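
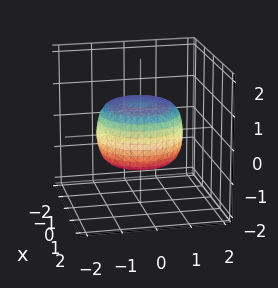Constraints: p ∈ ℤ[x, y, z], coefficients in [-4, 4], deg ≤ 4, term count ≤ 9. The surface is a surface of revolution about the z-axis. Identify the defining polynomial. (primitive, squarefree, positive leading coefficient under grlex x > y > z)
First, degree: no degree-3 surface has this shape, so deg p = 4.
Next, by symmetry, the surface is invariant under rotation about z: p = q(x² + y², z).
Next, reading off the gridlines: a circular section at z = 0 has radius between 1 and 2.
Finally, assembling these constraints gives the stated polynomial.

2*x^4 + 4*x^2*y^2 + 2*y^4 - 2*x^2 - 2*y^2 + 3*z^2 - 2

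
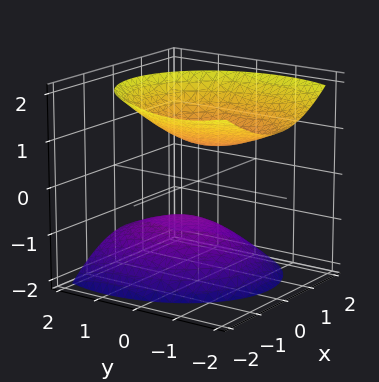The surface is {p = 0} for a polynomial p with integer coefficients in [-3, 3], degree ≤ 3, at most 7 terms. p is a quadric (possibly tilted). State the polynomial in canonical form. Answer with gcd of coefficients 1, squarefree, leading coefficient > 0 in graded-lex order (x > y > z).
3*x^2 + x*z + 2*y^2 + 2*y*z - 3*z^2 + 3

(a) I count 2 distinct pieces. They look like related sheets of one shape, so recover p as a whole.
(b) Degree: no degree-1 surface has this shape, so deg p = 2.
(c) Reading off the gridlines: no x-intercept at any integer in the box; the z-axis gridline crossings are at z ∈ {-1, 1}.
(d) Solving for integer coefficients yields p as stated.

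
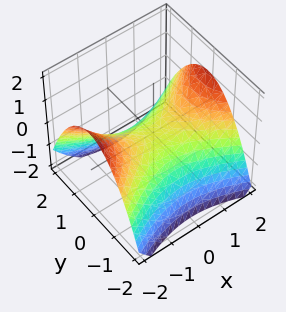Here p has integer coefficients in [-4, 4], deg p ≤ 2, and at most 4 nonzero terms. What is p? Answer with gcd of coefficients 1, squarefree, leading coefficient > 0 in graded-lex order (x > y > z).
First, degree: a saddle surface; a quadric, so deg p = 2.
Next, symmetries: it's symmetric under x → −x, forcing even powers of x; mirror symmetry y ↦ −y ⇒ only even powers of y.
Next, against the integer gridlines: one y-axis crossing is at y = 0; one x-axis crossing is at x = 0.
Finally, the integer polynomial consistent with all of this is the stated p.

x^2 - 2*y^2 - 3*z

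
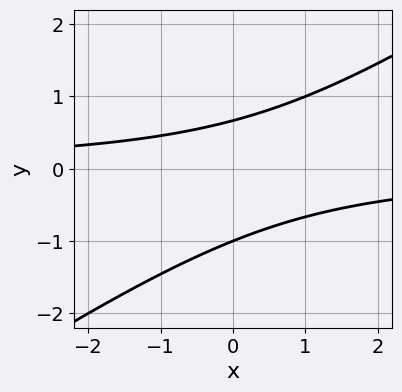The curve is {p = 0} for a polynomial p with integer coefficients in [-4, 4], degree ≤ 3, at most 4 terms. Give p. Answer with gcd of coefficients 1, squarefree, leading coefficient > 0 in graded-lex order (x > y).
2*x*y - 3*y^2 - y + 2

(a) Degree: no degree-1 curve has this shape, so deg p = 2.
(b) From the axis intercepts and sections: it meets the y-axis at y = -1 (among the integer gridlines); the curve avoids every integer x-axis point in the box.
(c) Matching integer coefficients to the picture gives p.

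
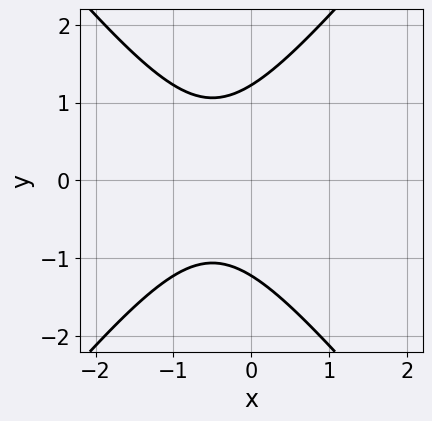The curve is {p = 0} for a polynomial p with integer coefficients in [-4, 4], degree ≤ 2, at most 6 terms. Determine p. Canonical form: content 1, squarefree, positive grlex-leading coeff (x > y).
First, degree: a generic line meets the curve in up to 2 points, so deg p = 2.
Then, symmetries: mirror symmetry y ↦ −y ⇒ only even powers of y.
Then, reading off the gridlines: it misses every integer gridline on the x-axis.
Finally, the integer polynomial consistent with all of this is the stated p.

3*x^2 - 2*y^2 + 3*x + 3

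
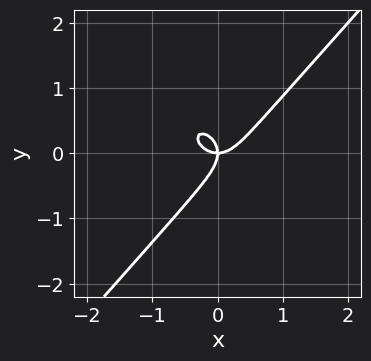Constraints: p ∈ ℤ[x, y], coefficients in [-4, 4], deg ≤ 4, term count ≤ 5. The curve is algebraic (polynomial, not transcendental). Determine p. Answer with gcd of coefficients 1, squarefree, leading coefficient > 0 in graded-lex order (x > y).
3*x^3 + x*y^2 - 3*y^3 - 2*x*y

1. The degree is 3 — no degree-2 curve has this shape.
2. From the visible intercepts: it crosses the x-axis at the gridline x = 0; it meets the y-axis at y = 0 (among the integer gridlines).
3. Together with the visible shape, these determine p as stated.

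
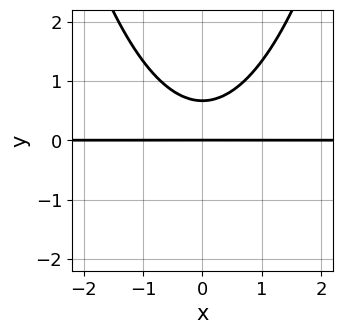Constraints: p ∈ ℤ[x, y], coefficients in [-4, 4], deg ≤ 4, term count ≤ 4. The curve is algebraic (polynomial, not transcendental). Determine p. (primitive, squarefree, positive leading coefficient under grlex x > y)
1. deg p = 3. The shape is more complex than any degree-2 curve.
2. Symmetries: it's symmetric under x → −x, forcing even powers of x.
3. Checking where it meets the axes: the visible x-axis segment lies entirely on the curve; one y-axis crossing is at y = 0.
4. The integer polynomial consistent with all of this is the stated p.

2*x^2*y - 3*y^2 + 2*y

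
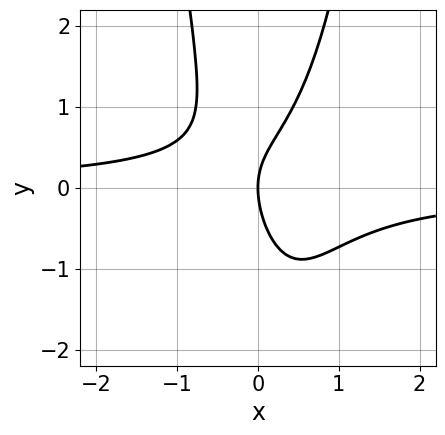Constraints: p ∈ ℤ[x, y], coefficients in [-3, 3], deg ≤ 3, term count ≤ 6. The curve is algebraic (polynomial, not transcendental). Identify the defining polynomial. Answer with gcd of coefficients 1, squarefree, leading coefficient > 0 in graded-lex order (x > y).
3*x^2*y - x*y - y^2 + 2*x

1. The degree is 3 — a generic line meets the curve in up to 3 points.
2. From the axis intercepts and sections: it meets the y-axis at y = 0 (among the integer gridlines); it meets the x-axis at x = 0 (among the integer gridlines).
3. Assembling these constraints gives the stated polynomial.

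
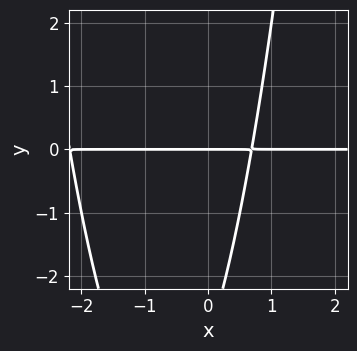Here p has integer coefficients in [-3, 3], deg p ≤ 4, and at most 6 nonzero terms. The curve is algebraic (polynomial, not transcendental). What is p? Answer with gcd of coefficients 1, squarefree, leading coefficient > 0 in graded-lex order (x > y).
2*x^2*y + 3*x*y - y^2 - 3*y

1. deg p = 3. The shape is more complex than any degree-2 curve.
2. Against the integer gridlines: the visible x-axis segment lies entirely on the curve; it crosses the y-axis at the gridline y = 0.
3. Fitting integer coefficients to these (and the overall shape) gives p.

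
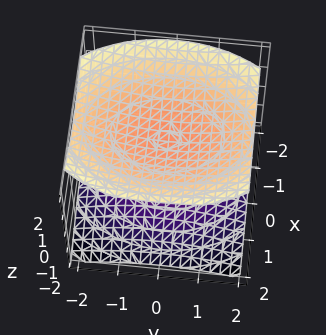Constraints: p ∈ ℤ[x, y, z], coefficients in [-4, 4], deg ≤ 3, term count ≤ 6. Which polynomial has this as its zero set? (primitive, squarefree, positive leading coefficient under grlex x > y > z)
First, the picture has 2 separate pieces. Treating them together as one polynomial.
Then, deg p = 2. Two sheets facing apart; a quadric.
Next, symmetries: it's symmetric under z → −z, forcing even powers of z; mirror symmetry x ↦ −x ⇒ only even powers of x; it's symmetric under y → −y, forcing even powers of y.
Then, from the visible intercepts: among the integer gridlines, it crosses the z-axis at z ∈ {-1, 1}; it misses every integer gridline on the y-axis.
Finally, assembling these constraints gives the stated polynomial.

2*x^2 + y^2 - 3*z^2 + 3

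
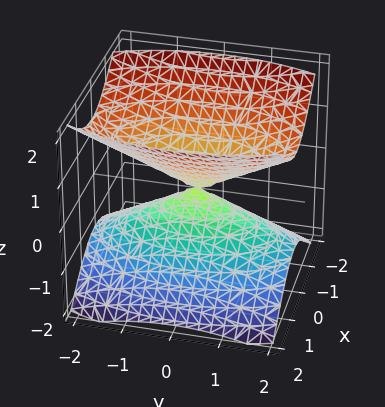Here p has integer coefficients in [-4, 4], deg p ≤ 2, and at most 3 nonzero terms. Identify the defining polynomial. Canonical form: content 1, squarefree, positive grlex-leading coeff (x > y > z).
3*x^2 + y^2 - 3*z^2

First, there are 2 components. Treating them together as one polynomial.
Then, the degree is 2 — two nappes meeting at a single point; a quadric.
Then, symmetries: it's symmetric under x → −x, forcing even powers of x; it's symmetric under z → −z, forcing even powers of z; the y ↦ −y reflection is a symmetry, so y appears only in even powers.
Then, from the axis intercepts and sections: it meets the x-axis at x = 0 (among the integer gridlines); it crosses the y-axis at the gridline y = 0; it crosses the z-axis at the gridline z = 0.
Finally, matching integer coefficients to the picture gives p.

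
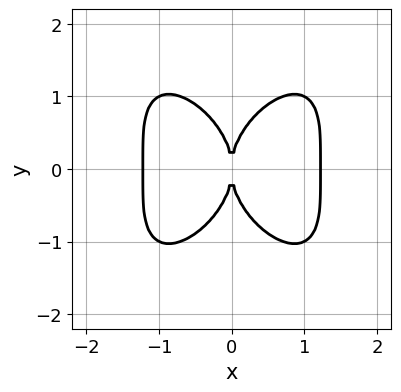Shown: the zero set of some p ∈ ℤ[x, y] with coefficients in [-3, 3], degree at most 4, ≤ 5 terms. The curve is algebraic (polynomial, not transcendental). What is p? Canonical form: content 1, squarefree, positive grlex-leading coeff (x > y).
First, the degree is 4 — no degree-3 curve has this shape.
Then, symmetries: it's symmetric under x → −x, forcing even powers of x; it's symmetric under y → −y, forcing even powers of y.
Next, against the integer gridlines: it meets the y-axis at y = 0 (among the integer gridlines); it meets the x-axis at x = 0 (among the integer gridlines).
Finally, the integer polynomial consistent with all of this is the stated p.

2*x^4 + y^4 - 3*x^2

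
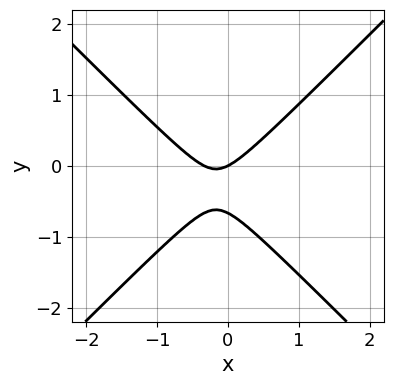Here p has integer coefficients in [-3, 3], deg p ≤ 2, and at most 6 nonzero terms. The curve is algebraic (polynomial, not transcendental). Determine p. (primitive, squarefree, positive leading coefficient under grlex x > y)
deg p = 2. A generic line meets the curve in up to 2 points.
Reading off the gridlines: it meets the x-axis at x = 0 (among the integer gridlines); it meets the y-axis at y = 0 (among the integer gridlines).
These observations pin down the coefficients.

3*x^2 - 3*y^2 + x - 2*y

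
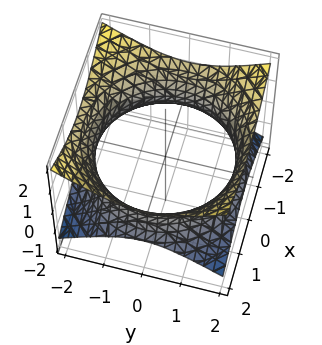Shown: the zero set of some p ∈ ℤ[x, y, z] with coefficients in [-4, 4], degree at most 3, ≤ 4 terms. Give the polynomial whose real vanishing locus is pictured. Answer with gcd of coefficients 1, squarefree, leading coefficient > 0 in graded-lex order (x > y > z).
x^2 + y^2 - 2*z^2 - 3

First, the degree is 2 — no degree-1 surface has this shape.
Then, by symmetry, the z-axis is an axis of rotation, so x and y enter only as x² + y².
Next, observable constraints: it misses every integer gridline on the z-axis; a circular section at z = 0 has radius between 1 and 2.
Finally, together with the visible shape, these determine p as stated.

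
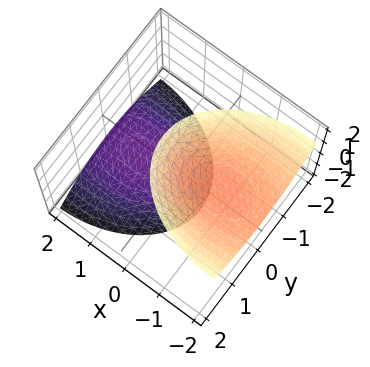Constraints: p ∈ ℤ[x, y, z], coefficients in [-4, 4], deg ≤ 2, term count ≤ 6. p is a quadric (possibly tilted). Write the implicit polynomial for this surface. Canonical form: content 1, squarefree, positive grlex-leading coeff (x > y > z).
1. I count 2 distinct pieces. Treating them together as one polynomial.
2. deg p = 2. No degree-1 surface has this shape.
3. Against the integer gridlines: no y-intercept at any integer in the box; it misses every integer gridline on the x-axis.
4. Together with the visible shape, these determine p as stated.

x^2 + 2*x*z + 2*y^2 - z^2 + 2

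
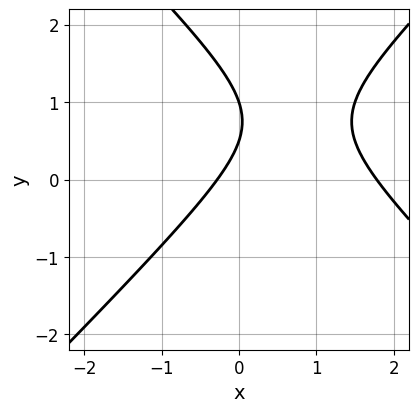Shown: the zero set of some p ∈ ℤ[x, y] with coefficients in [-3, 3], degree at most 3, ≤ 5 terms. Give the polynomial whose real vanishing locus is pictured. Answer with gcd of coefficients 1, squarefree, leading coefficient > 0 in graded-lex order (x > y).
2*x^2 - 2*y^2 - 3*x + 3*y - 1

The degree is 2 — no degree-1 curve has this shape.
Observable constraints: it crosses the y-axis at the gridline y = 1.
Solving for integer coefficients yields p as stated.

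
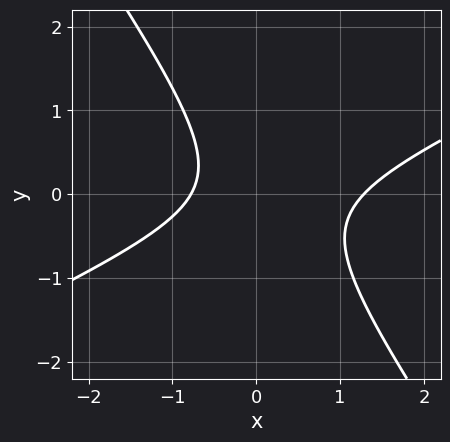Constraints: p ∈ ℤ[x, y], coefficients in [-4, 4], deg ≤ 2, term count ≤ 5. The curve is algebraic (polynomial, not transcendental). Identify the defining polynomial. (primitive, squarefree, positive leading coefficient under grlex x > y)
First, deg p = 2. No degree-1 curve has this shape.
Next, observable constraints: the curve avoids every integer y-axis point in the box.
Finally, together with the visible shape, these determine p as stated.

2*x^2 - 3*x*y - 3*y^2 - x - 2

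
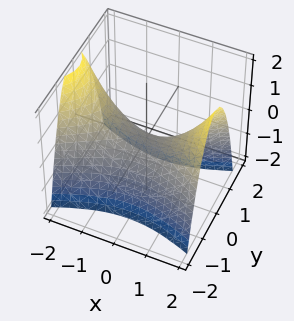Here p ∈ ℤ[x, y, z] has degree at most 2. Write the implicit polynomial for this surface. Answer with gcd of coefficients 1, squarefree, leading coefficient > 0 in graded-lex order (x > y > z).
First, degree: a saddle surface; a quadric, so deg p = 2.
Next, symmetries: mirror symmetry y ↦ −y ⇒ only even powers of y; it's symmetric under x → −x, forcing even powers of x.
Then, from the visible intercepts: it crosses the y-axis at the gridline y = 0; it meets the x-axis at x = 0 (among the integer gridlines); it meets the z-axis at z = 0 (among the integer gridlines).
Finally, assembling these constraints gives the stated polynomial.

x^2 - 3*y^2 - 2*z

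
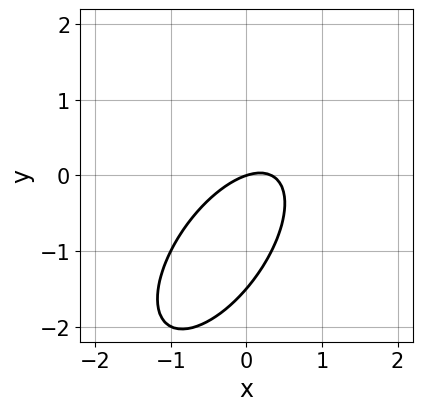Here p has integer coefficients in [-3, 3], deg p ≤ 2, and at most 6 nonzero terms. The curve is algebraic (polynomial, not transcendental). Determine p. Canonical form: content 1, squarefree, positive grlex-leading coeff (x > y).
1. Degree: the shape is more complex than any degree-1 curve, so deg p = 2.
2. Observable constraints: it meets the y-axis at y = 0 (among the integer gridlines); it crosses the x-axis at the gridline x = 0.
3. Assembling these constraints gives the stated polynomial.

3*x^2 - 3*x*y + 2*y^2 - x + 3*y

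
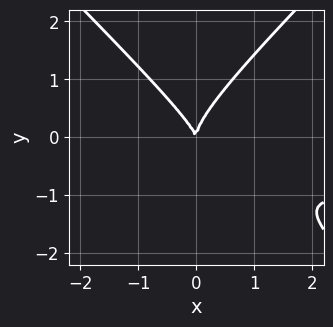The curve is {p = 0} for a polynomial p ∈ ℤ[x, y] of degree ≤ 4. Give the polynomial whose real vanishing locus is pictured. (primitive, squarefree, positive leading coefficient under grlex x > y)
3*x^2*y - 3*y^3 + 3*x^2 + x*y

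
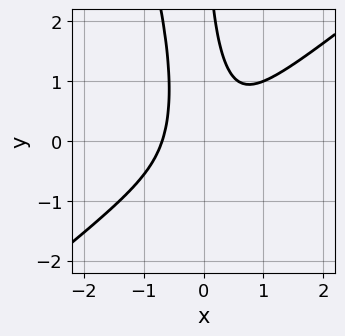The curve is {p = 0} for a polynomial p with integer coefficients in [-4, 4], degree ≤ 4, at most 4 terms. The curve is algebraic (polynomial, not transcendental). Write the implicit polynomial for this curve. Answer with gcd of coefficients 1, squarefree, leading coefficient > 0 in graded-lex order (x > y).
3*x^3 - 3*x^2*y - x*y^2 + 1

1. The degree is 3 — the shape is more complex than any degree-2 curve.
2. Reading off the gridlines: it misses every integer gridline on the y-axis.
3. These observations pin down the coefficients.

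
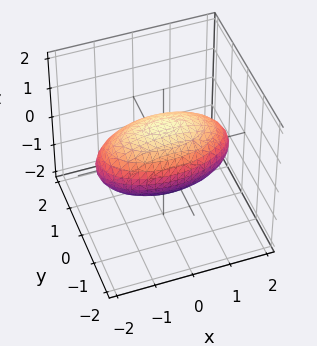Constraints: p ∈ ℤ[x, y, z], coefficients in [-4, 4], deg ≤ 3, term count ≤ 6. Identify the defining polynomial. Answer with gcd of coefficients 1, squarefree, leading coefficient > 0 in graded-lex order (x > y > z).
x^2 + 3*y^2 + 3*z^2 - 3

First, the degree is 2 — a closed, bounded, convex surface; a quadric.
Then, symmetries: mirror symmetry z ↦ −z ⇒ only even powers of z; it's symmetric under x → −x, forcing even powers of x; the y ↦ −y reflection is a symmetry, so y appears only in even powers.
Then, checking where it meets the axes: the y-axis gridline crossings are at y ∈ {-1, 1}; among the integer gridlines, it crosses the z-axis at z ∈ {-1, 1}.
Finally, the integer polynomial consistent with all of this is the stated p.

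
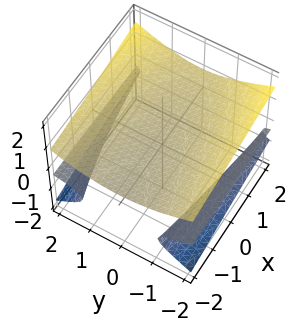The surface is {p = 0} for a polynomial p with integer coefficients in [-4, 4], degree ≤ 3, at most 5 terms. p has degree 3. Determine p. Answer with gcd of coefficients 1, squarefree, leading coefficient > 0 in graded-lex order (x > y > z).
I count 3 distinct pieces.
Degree: a generic line meets the surface in up to 3 points, so deg p = 3.
Checking where it meets the axes: no x-intercept at any integer in the box; it misses every integer gridline on the y-axis.
Solving for integer coefficients yields p as stated.

x*z^2 + y^2*z - 3*z^3 + 1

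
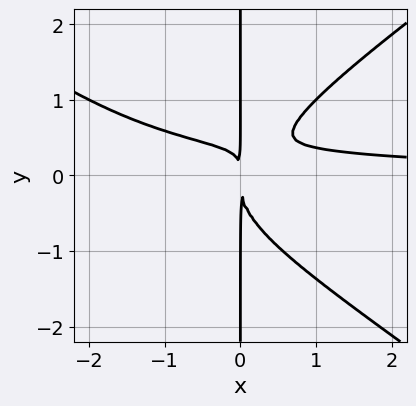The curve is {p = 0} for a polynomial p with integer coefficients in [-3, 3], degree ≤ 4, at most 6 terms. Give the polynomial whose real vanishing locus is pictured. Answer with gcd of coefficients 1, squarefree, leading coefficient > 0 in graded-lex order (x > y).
First, deg p = 4.
Then, from the axis intercepts and sections: every point of the y-axis in the box is on the curve.
Finally, putting this together gives p.

x^3*y - 2*x*y^3 + 2*x^2*y - x^2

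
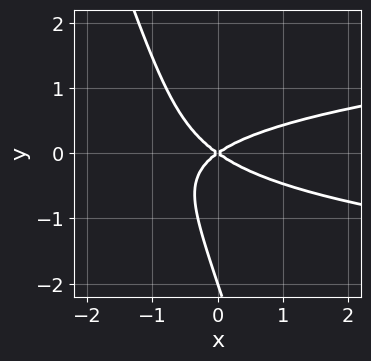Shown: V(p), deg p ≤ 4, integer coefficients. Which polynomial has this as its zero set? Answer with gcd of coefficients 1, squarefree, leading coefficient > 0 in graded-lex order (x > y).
1. Degree: no degree-2 curve has this shape, so deg p = 3.
2. Checking where it meets the axes: the y-axis gridline crossings are at y ∈ {-2, 0}; it meets the x-axis at x = 0 (among the integer gridlines).
3. Putting this together gives p.

3*x*y^2 + y^3 - x^2 + 2*y^2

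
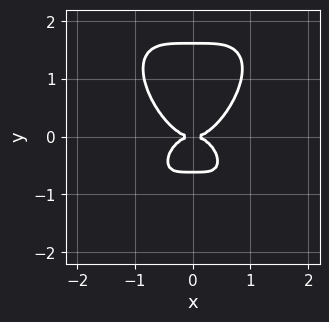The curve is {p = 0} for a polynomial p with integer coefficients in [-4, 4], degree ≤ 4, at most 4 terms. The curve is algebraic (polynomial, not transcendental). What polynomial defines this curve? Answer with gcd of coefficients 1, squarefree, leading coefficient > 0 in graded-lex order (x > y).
First, deg p = 4. No degree-3 curve has this shape.
Then, symmetries: mirror symmetry x ↦ −x ⇒ only even powers of x.
Then, from the visible intercepts: one x-axis crossing is at x = 0; it crosses the y-axis at the gridline y = 0.
Finally, fitting integer coefficients to these (and the overall shape) gives p.

2*x^4 + y^4 - y^3 - y^2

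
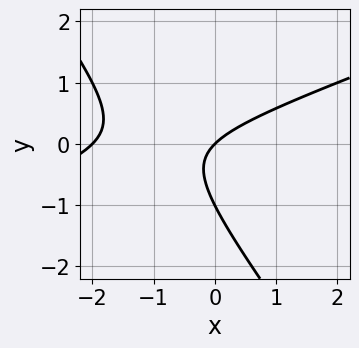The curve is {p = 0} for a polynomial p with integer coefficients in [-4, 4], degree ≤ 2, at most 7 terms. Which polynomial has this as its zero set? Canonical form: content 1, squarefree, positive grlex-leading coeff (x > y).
1. Degree: a generic line meets the curve in up to 2 points, so deg p = 2.
2. From the axis intercepts and sections: among the integer gridlines, it crosses the x-axis at x ∈ {-2, 0}; among the integer gridlines, it crosses the y-axis at y ∈ {-1, 0}.
3. The integer polynomial consistent with all of this is the stated p.

x^2 - 2*x*y - 2*y^2 + 2*x - 2*y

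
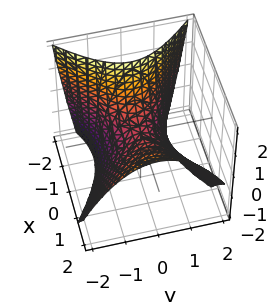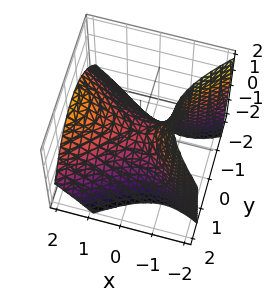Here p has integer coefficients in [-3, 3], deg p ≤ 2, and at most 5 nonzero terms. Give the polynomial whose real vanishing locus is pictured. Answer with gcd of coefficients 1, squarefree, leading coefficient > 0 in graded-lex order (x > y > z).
Degree: a generic line meets the surface in up to 2 points, so deg p = 2.
Checking where it meets the axes: one y-axis crossing is at y = 0; it meets the x-axis at x = 0 (among the integer gridlines); it meets the z-axis at z = 0 (among the integer gridlines).
Solving for integer coefficients yields p as stated.

2*x^2 - 2*x*z - 3*y^2 - 3*z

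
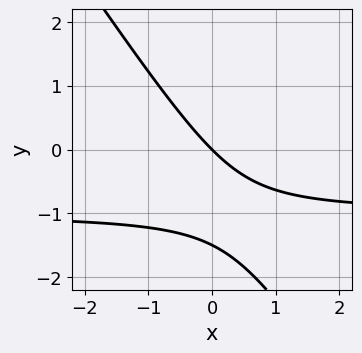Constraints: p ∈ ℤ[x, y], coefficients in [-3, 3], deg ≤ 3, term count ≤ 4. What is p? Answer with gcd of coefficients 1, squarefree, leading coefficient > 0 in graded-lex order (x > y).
First, degree: the shape is more complex than any degree-1 curve, so deg p = 2.
Next, from the axis intercepts and sections: it meets the x-axis at x = 0 (among the integer gridlines); it crosses the y-axis at the gridline y = 0.
Finally, solving for integer coefficients yields p as stated.

3*x*y + 2*y^2 + 3*x + 3*y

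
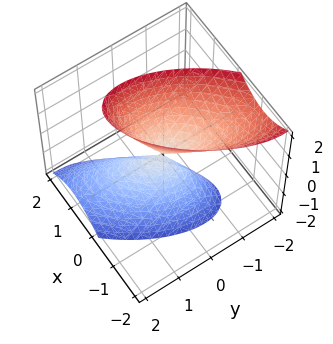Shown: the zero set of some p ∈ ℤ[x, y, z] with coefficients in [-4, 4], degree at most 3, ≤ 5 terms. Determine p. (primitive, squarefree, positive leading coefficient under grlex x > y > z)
(a) The picture has 2 separate pieces. They look like related sheets of one shape, so recover p as a whole.
(b) The degree is 2 — no degree-1 surface has this shape.
(c) Checking where it meets the axes: it crosses the y-axis at the gridline y = 0; one z-axis crossing is at z = 0.
(d) Together with the visible shape, these determine p as stated.

3*x^2 - 3*x*y + 2*y^2 + y*z - z^2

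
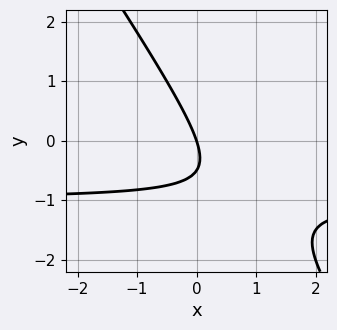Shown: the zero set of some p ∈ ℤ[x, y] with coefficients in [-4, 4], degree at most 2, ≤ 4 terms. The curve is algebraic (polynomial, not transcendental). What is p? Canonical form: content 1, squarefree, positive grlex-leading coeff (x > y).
3*x*y + 2*y^2 + 3*x + y

(a) The degree is 2 — the shape is more complex than any degree-1 curve.
(b) Against the integer gridlines: it crosses the y-axis at the gridline y = 0; one x-axis crossing is at x = 0.
(c) The integer polynomial consistent with all of this is the stated p.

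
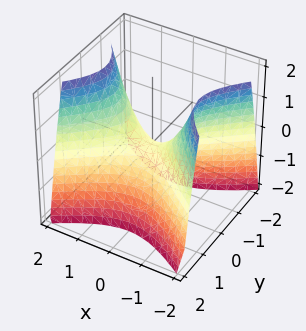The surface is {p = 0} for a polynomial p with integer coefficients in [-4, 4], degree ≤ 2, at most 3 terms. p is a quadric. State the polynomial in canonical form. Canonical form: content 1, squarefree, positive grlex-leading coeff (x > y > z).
deg p = 2. A saddle surface; a quadric.
Symmetries: it's symmetric under x → −x, forcing even powers of x; mirror symmetry y ↦ −y ⇒ only even powers of y.
Against the integer gridlines: it meets the y-axis at y = 0 (among the integer gridlines); one x-axis crossing is at x = 0.
Assembling these constraints gives the stated polynomial.

2*x^2 - 3*y^2 - 2*z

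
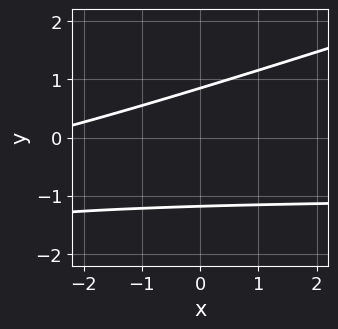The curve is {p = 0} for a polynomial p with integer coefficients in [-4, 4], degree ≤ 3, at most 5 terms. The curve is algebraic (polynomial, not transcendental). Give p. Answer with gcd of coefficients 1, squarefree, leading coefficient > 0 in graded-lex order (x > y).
x*y - 3*y^2 + x - y + 3

(a) deg p = 2. A generic line meets the curve in up to 2 points.
(b) Against the integer gridlines: it misses every integer gridline on the x-axis.
(c) Matching integer coefficients to the picture gives p.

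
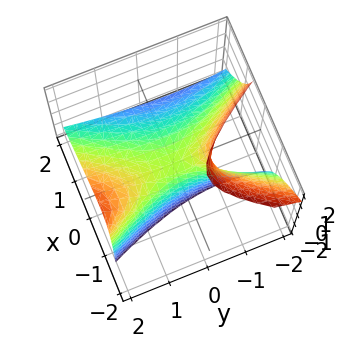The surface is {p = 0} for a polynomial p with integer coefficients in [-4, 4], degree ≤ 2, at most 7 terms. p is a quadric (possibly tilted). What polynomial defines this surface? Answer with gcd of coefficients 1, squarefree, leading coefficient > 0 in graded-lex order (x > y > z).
(a) Degree: the shape is more complex than any degree-1 surface, so deg p = 2.
(b) Against the integer gridlines: one z-axis crossing is at z = 0; one y-axis crossing is at y = 0; it meets the x-axis at x = 0 (among the integer gridlines).
(c) Together with the visible shape, these determine p as stated.

3*x^2 + 3*x*z - y^2 + y*z + 2*z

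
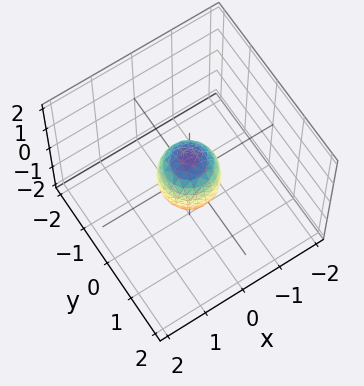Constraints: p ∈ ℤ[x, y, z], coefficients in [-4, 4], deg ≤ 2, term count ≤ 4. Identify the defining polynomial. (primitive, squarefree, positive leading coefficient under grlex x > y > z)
(a) The degree is 2 — a closed, bounded, convex surface; a quadric.
(b) Symmetries: mirror symmetry z ↦ −z ⇒ only even powers of z; the surface is invariant under rotation about z: p = q(x² + y², z).
(c) From the axis intercepts and sections: among the integer gridlines, it crosses the z-axis at z ∈ {-1, 1}; a circular section at z = 0 has radius between 0 and 1.
(d) Together with the visible shape, these determine p as stated.

2*x^2 + 2*y^2 + z^2 - 1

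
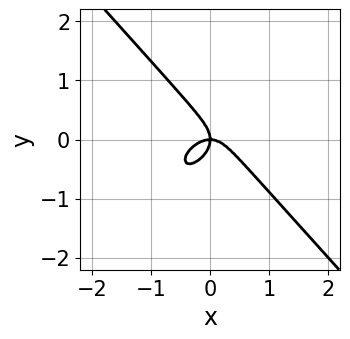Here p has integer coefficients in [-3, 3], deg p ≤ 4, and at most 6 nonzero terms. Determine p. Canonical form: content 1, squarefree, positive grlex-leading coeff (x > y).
3*x^3 - x^2*y + 3*y^3 + 2*x*y

First, the degree is 3 — the shape is more complex than any degree-2 curve.
Next, against the integer gridlines: it meets the y-axis at y = 0 (among the integer gridlines); it crosses the x-axis at the gridline x = 0.
Finally, the integer polynomial consistent with all of this is the stated p.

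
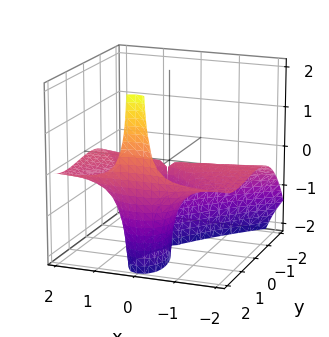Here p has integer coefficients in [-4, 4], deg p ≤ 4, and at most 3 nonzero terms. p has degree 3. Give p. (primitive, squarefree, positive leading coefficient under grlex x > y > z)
deg p = 3. The shape is more complex than any degree-2 surface.
Against the integer gridlines: every point of the x-axis in the box is on the surface; every point of the z-axis in the box is on the surface; it crosses the y-axis at the gridline y = 2.
The integer polynomial consistent with all of this is the stated p.

3*x^2*z - y^3 + 2*y^2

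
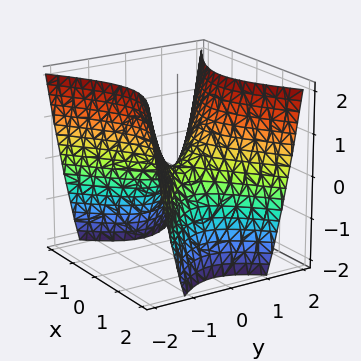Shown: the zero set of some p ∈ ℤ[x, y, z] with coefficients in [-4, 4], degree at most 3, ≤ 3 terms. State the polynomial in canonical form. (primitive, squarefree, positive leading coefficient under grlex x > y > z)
deg p = 2. A saddle surface; a quadric.
Symmetries: it's symmetric under y → −y, forcing even powers of y; mirror symmetry x ↦ −x ⇒ only even powers of x.
Checking where it meets the axes: one x-axis crossing is at x = 0; one z-axis crossing is at z = 0; it meets the y-axis at y = 0 (among the integer gridlines).
Solving for integer coefficients yields p as stated.

2*x^2 - 3*y^2 + 2*z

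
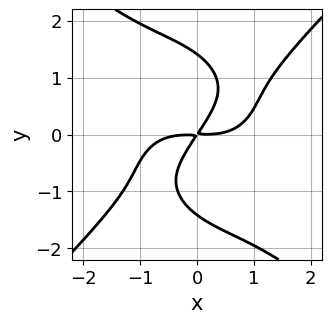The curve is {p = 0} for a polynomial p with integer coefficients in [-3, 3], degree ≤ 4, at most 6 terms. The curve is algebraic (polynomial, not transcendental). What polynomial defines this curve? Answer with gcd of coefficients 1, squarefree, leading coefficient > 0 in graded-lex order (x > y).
First, degree: no degree-3 curve has this shape, so deg p = 4.
Finally, the integer polynomial consistent with all of this is the stated p.

x^4 - y^4 - 3*x*y + 2*y^2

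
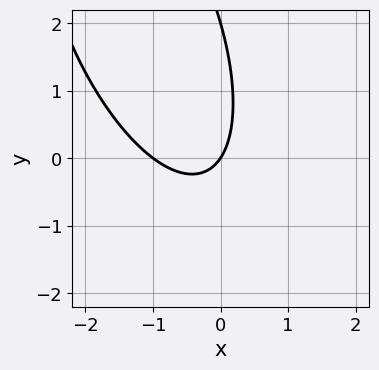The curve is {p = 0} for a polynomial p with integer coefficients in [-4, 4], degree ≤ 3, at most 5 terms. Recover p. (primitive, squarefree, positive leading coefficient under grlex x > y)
3*x^2 + 2*x*y + y^2 + 3*x - 2*y

Degree: a generic line meets the curve in up to 2 points, so deg p = 2.
Checking where it meets the axes: the y-axis gridline crossings are at y ∈ {0, 2}; among the integer gridlines, it crosses the x-axis at x ∈ {-1, 0}.
Matching integer coefficients to the picture gives p.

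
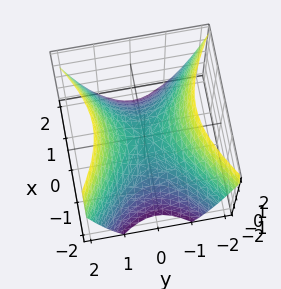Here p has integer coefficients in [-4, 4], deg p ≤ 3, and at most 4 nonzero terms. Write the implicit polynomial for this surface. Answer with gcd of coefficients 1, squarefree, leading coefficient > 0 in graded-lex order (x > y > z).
2*x^2 - 3*y^2 + 3*z

1. Degree: a saddle surface; a quadric, so deg p = 2.
2. Symmetries: it's symmetric under x → −x, forcing even powers of x; mirror symmetry y ↦ −y ⇒ only even powers of y.
3. Observable constraints: it meets the z-axis at z = 0 (among the integer gridlines); one y-axis crossing is at y = 0; it meets the x-axis at x = 0 (among the integer gridlines).
4. Together with the visible shape, these determine p as stated.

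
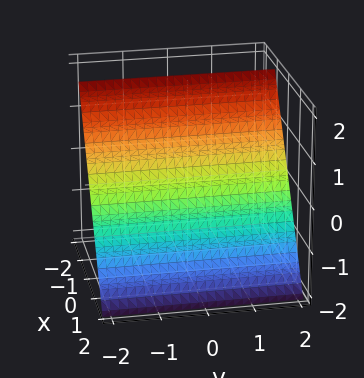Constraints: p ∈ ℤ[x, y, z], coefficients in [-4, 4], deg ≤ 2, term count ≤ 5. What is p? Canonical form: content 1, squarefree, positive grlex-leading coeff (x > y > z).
3*x + 2*z - 2

1. Degree: every cross-section is a straight line — this is a plane, so deg p = 1.
2. From the visible intercepts: one z-axis crossing is at z = 1; the surface avoids every integer y-axis point in the box.
3. Together with the visible shape, these determine p as stated.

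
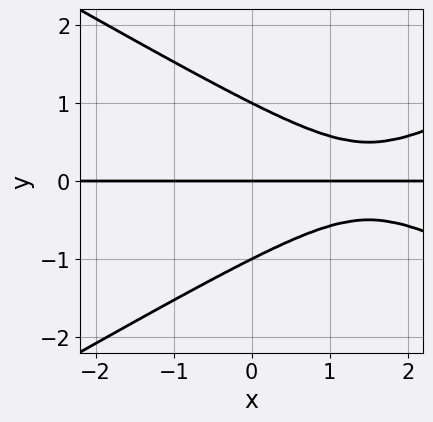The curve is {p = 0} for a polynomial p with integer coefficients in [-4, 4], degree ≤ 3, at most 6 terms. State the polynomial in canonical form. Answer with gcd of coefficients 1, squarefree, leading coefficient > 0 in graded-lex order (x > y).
x^2*y - 3*y^3 - 3*x*y + 3*y

(a) deg p = 3. A generic line meets the curve in up to 3 points.
(b) From the axis intercepts and sections: the y-axis gridline crossings are at y ∈ {-1, 0, 1}; the visible x-axis segment lies entirely on the curve.
(c) Fitting integer coefficients to these (and the overall shape) gives p.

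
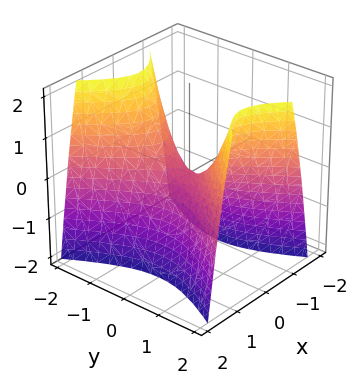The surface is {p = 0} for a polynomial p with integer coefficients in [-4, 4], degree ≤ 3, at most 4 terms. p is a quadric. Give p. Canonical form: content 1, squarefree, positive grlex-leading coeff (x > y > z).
First, degree: a saddle surface; a quadric, so deg p = 2.
Then, symmetries: the x ↦ −x reflection is a symmetry, so x appears only in even powers; the y ↦ −y reflection is a symmetry, so y appears only in even powers.
Then, from the visible intercepts: one x-axis crossing is at x = 0; it crosses the z-axis at the gridline z = 0; it crosses the y-axis at the gridline y = 0.
Finally, solving for integer coefficients yields p as stated.

2*x^2 - y^2 + z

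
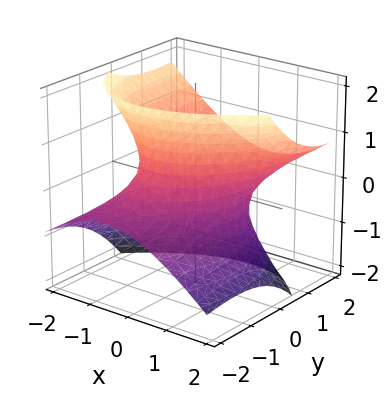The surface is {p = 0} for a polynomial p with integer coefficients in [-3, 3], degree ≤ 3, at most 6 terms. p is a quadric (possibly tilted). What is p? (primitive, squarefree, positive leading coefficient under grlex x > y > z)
2*x^2 - x*y + y^2 - 3*y*z - 2*z^2 - 2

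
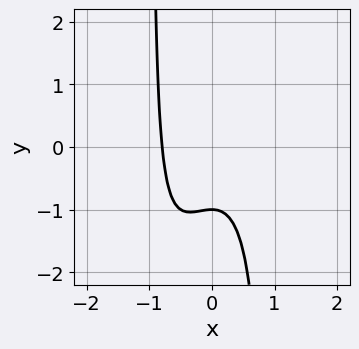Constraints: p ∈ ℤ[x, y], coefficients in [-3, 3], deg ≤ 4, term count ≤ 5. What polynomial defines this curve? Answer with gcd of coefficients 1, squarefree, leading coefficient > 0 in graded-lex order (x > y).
(a) deg p = 3. The shape is more complex than any degree-2 curve.
(b) Reading off the gridlines: one y-axis crossing is at y = -1.
(c) Matching integer coefficients to the picture gives p.

2*x^3 - x^2*y + y + 1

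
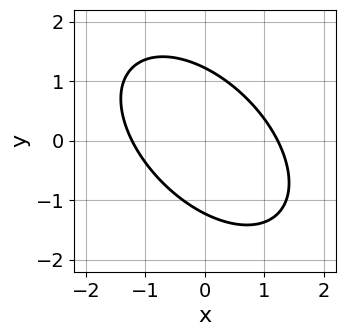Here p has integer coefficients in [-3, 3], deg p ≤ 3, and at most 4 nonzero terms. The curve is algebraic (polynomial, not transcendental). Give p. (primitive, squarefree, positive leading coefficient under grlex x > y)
2*x^2 + 2*x*y + 2*y^2 - 3

First, degree: the shape is more complex than any degree-1 curve, so deg p = 2.
Finally, putting this together gives p.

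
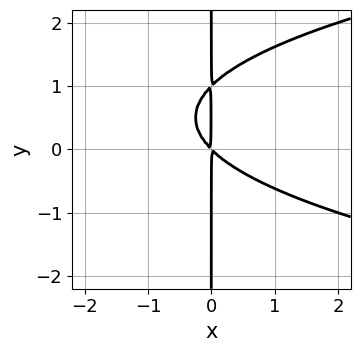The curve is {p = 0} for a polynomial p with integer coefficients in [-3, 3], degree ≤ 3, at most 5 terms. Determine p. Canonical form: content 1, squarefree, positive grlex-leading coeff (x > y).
1. Degree: no degree-2 curve has this shape, so deg p = 3.
2. Observable constraints: every point of the y-axis in the box is on the curve.
3. Fitting integer coefficients to these (and the overall shape) gives p.

x*y^2 - x^2 - x*y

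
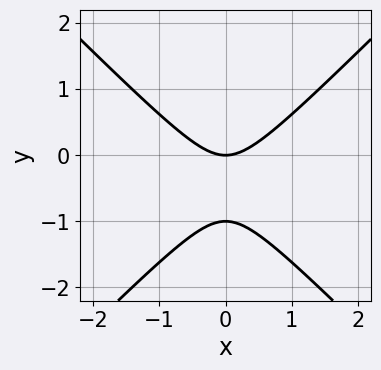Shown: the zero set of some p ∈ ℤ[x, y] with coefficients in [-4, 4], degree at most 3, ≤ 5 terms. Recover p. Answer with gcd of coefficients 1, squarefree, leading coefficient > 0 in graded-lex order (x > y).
First, degree: a generic line meets the curve in up to 2 points, so deg p = 2.
Next, symmetries: the x ↦ −x reflection is a symmetry, so x appears only in even powers.
Then, from the visible intercepts: among the integer gridlines, it crosses the y-axis at y ∈ {-1, 0}; it crosses the x-axis at the gridline x = 0.
Finally, putting this together gives p.

x^2 - y^2 - y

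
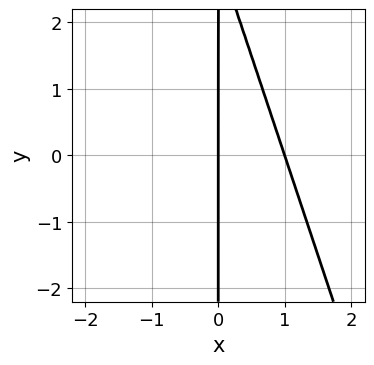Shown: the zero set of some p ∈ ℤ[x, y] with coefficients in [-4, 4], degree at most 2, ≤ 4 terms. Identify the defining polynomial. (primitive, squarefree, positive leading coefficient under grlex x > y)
3*x^2 + x*y - 3*x

First, the degree is 2 — the shape is more complex than any degree-1 curve.
Then, observable constraints: among the integer gridlines, it crosses the x-axis at x ∈ {0, 1}; the visible y-axis segment lies entirely on the curve.
Finally, matching integer coefficients to the picture gives p.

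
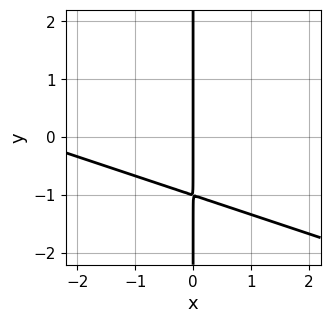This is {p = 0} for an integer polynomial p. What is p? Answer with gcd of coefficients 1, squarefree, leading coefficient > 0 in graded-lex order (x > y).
The degree is 2 — no degree-1 curve has this shape.
Observable constraints: it meets the x-axis at x = 0 (among the integer gridlines); every point of the y-axis in the box is on the curve.
These observations pin down the coefficients.

x^2 + 3*x*y + 3*x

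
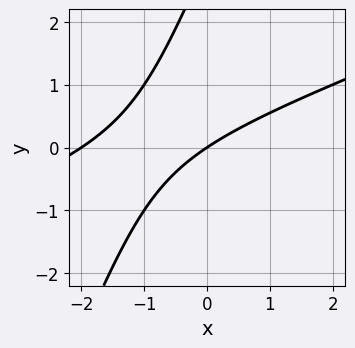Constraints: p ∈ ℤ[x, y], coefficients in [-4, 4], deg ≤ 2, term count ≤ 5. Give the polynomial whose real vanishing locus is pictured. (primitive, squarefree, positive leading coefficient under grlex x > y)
x^2 - 3*x*y + y^2 + 2*x - 3*y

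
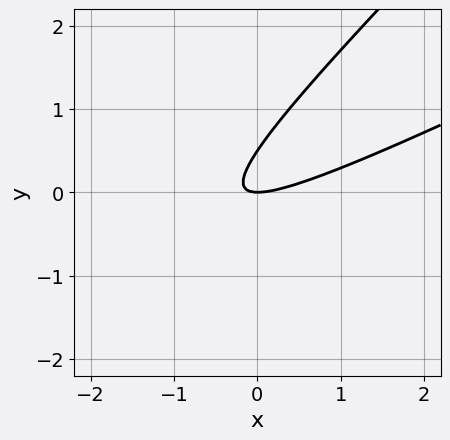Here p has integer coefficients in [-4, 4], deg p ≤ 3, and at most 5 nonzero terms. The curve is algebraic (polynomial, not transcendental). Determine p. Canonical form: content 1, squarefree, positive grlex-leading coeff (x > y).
x^2 - 3*x*y + 2*y^2 - y

1. deg p = 2. The shape is more complex than any degree-1 curve.
2. From the visible intercepts: it meets the y-axis at y = 0 (among the integer gridlines); one x-axis crossing is at x = 0.
3. Fitting integer coefficients to these (and the overall shape) gives p.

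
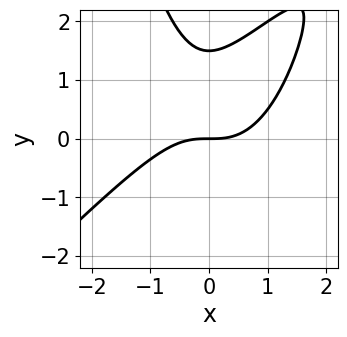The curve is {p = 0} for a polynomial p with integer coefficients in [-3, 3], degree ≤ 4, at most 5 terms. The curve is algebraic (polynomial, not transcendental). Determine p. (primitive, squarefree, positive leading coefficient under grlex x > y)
First, deg p = 3. The shape is more complex than any degree-2 curve.
Next, against the integer gridlines: one y-axis crossing is at y = 0; it meets the x-axis at x = 0 (among the integer gridlines).
Finally, the integer polynomial consistent with all of this is the stated p.

2*x^3 - 2*x^2*y + 2*y^2 - 3*y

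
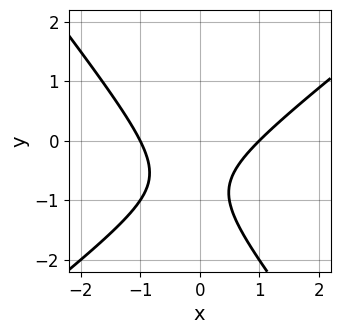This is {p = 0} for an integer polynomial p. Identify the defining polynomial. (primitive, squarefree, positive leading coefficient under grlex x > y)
2*x^2 - x*y - 2*y^2 - 3*y - 2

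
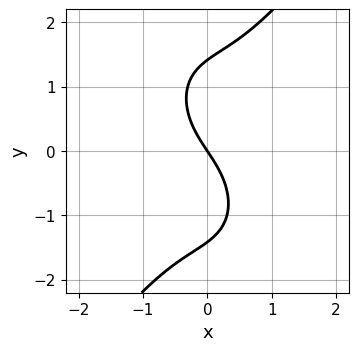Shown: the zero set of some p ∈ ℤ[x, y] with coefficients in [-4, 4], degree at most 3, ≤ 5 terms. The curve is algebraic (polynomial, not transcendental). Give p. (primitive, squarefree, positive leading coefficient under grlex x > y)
3*x^3 - y^3 + 3*x + 2*y

First, degree: the shape is more complex than any degree-2 curve, so deg p = 3.
Next, from the visible intercepts: it meets the x-axis at x = 0 (among the integer gridlines); one y-axis crossing is at y = 0.
Finally, these observations pin down the coefficients.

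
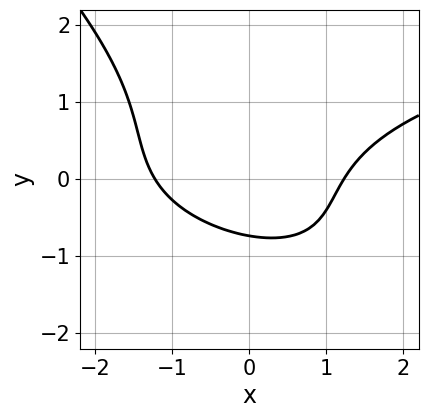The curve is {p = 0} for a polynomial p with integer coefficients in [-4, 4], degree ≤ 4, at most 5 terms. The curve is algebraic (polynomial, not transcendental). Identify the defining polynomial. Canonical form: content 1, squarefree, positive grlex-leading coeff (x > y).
First, degree: no degree-2 curve has this shape, so deg p = 3.
Finally, the integer polynomial consistent with all of this is the stated p.

2*x*y^2 + 2*y^3 - 2*x^2 + 3*y + 3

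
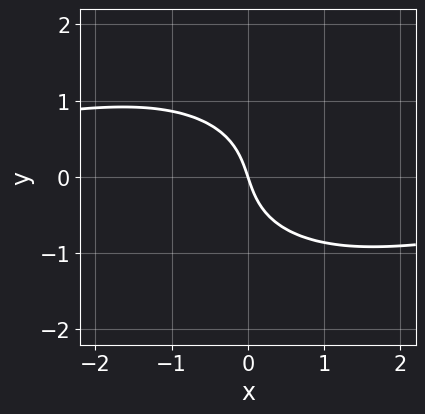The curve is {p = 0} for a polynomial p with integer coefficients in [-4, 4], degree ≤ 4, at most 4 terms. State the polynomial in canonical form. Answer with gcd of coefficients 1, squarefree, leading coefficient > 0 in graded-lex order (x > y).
x^2*y + 2*y^3 + 3*x + y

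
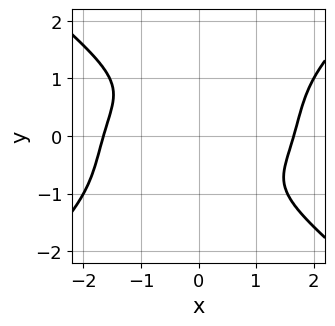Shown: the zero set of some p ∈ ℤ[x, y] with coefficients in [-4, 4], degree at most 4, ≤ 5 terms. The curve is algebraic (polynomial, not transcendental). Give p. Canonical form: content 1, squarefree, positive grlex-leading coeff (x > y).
x^4 - 2*y^4 - 2*x^2 - 2*x*y - 2

First, the degree is 4 — a generic line meets the curve in up to 4 points.
Then, from the axis intercepts and sections: no y-intercept at any integer in the box.
Finally, fitting integer coefficients to these (and the overall shape) gives p.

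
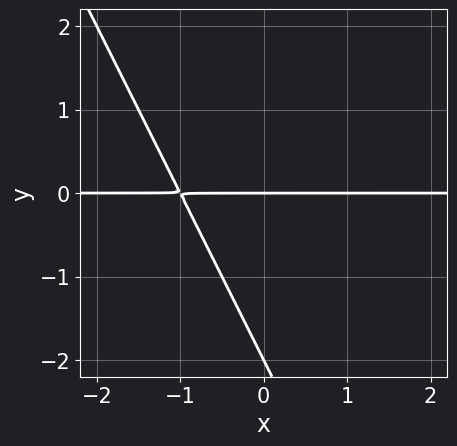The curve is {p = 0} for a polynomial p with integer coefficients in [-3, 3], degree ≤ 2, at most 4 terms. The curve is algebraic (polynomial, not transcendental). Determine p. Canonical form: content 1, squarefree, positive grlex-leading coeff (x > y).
2*x*y + y^2 + 2*y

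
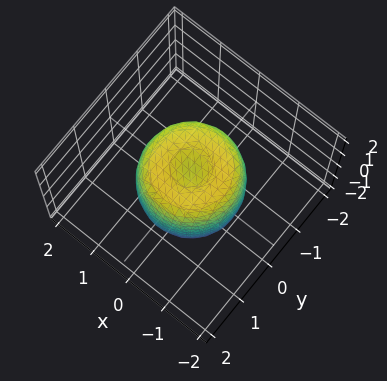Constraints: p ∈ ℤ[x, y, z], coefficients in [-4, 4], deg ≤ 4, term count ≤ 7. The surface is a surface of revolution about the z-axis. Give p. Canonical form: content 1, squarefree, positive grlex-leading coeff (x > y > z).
2*x^4 + 4*x^2*y^2 + 2*y^4 - 2*x^2 - 2*y^2 + z^2 - 1

First, deg p = 4. No degree-3 surface has this shape.
Then, symmetries: rotational symmetry about the z-axis ⇒ p depends on x, y only through x² + y².
Next, against the integer gridlines: a circular section at z = 1 has radius exactly 1; among the integer gridlines, it crosses the z-axis at z ∈ {-1, 1}.
Finally, solving for integer coefficients yields p as stated.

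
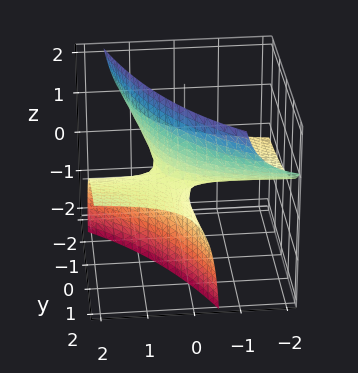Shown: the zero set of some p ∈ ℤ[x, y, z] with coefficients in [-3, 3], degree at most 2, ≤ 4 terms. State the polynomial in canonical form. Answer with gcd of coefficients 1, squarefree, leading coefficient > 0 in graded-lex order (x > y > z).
x*y - 3*x*z - 2*y*z + 2*z

1. The degree is 2 — a generic line meets the surface in up to 2 points.
2. Reading off the gridlines: the visible x-axis segment lies entirely on the surface; the visible y-axis segment lies entirely on the surface; it meets the z-axis at z = 0 (among the integer gridlines).
3. Fitting integer coefficients to these (and the overall shape) gives p.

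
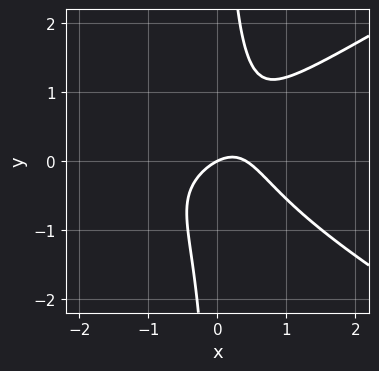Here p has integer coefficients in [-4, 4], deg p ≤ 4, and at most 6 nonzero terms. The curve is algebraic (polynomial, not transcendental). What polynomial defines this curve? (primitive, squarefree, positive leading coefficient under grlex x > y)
First, the degree is 3 — a generic line meets the curve in up to 3 points.
Then, from the axis intercepts and sections: it crosses the y-axis at the gridline y = 0; one x-axis crossing is at x = 0.
Finally, the integer polynomial consistent with all of this is the stated p.

x^3 - 3*x*y^2 + 2*x^2 - x + 2*y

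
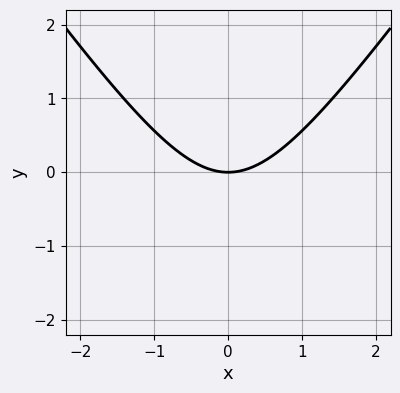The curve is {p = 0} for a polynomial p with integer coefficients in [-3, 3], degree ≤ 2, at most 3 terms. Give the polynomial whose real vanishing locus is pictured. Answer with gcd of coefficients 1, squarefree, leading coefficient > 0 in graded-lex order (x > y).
2*x^2 - y^2 - 3*y

1. The degree is 2 — the shape is more complex than any degree-1 curve.
2. Symmetries: it's symmetric under x → −x, forcing even powers of x.
3. Checking where it meets the axes: it crosses the y-axis at the gridline y = 0; it meets the x-axis at x = 0 (among the integer gridlines).
4. Together with the visible shape, these determine p as stated.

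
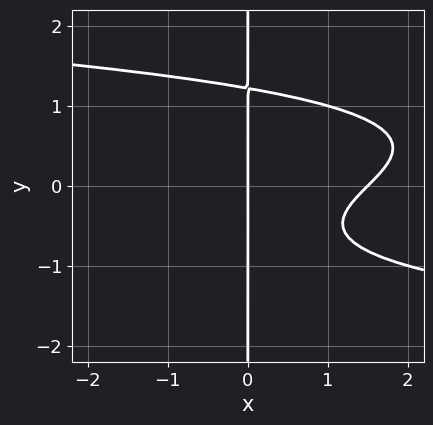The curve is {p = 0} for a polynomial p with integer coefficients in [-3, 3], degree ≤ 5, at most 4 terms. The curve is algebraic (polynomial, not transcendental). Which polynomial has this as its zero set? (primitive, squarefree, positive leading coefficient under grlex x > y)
3*x*y^3 + 2*x^2 - 2*x*y - 3*x

(a) deg p = 4. The shape is more complex than any degree-3 curve.
(b) From the axis intercepts and sections: it meets the x-axis at x = 0 (among the integer gridlines); the visible y-axis segment lies entirely on the curve.
(c) The integer polynomial consistent with all of this is the stated p.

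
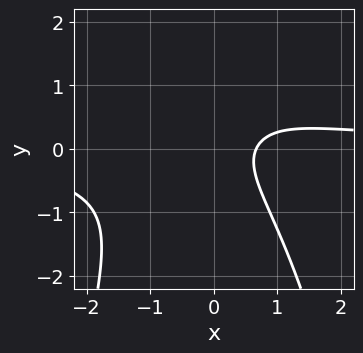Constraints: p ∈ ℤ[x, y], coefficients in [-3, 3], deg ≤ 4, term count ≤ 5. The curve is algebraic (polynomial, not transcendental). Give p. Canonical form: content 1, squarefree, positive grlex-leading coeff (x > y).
3*x^2*y + 3*y^2 - 3*x + 2

First, the degree is 3 — the shape is more complex than any degree-2 curve.
Next, from the axis intercepts and sections: no y-intercept at any integer in the box.
Finally, the integer polynomial consistent with all of this is the stated p.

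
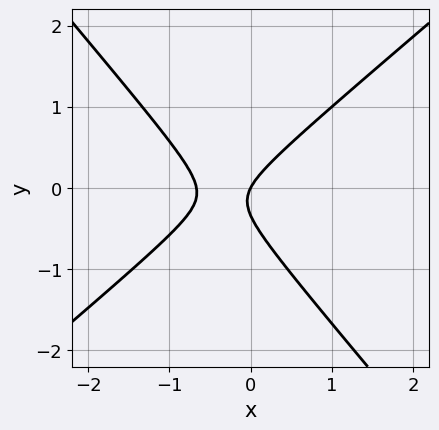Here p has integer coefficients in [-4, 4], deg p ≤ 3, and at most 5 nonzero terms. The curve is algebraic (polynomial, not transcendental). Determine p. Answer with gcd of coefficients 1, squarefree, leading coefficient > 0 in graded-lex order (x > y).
1. Degree: a generic line meets the curve in up to 2 points, so deg p = 2.
2. From the axis intercepts and sections: it crosses the x-axis at the gridline x = 0; one y-axis crossing is at y = 0.
3. Assembling these constraints gives the stated polynomial.

3*x^2 - x*y - 3*y^2 + 2*x - y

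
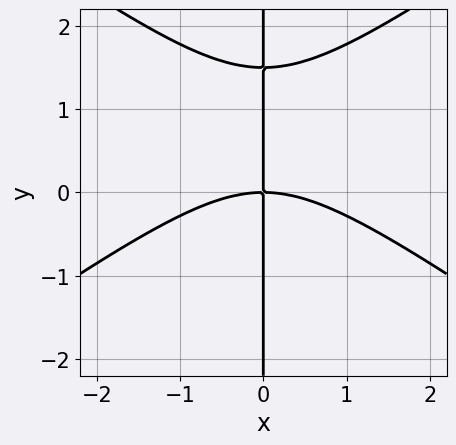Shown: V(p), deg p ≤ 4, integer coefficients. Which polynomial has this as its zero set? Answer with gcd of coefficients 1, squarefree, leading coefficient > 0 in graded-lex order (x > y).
1. deg p = 3. No degree-2 curve has this shape.
2. Against the integer gridlines: every point of the y-axis in the box is on the curve; it meets the x-axis at x = 0 (among the integer gridlines).
3. Matching integer coefficients to the picture gives p.

x^3 - 2*x*y^2 + 3*x*y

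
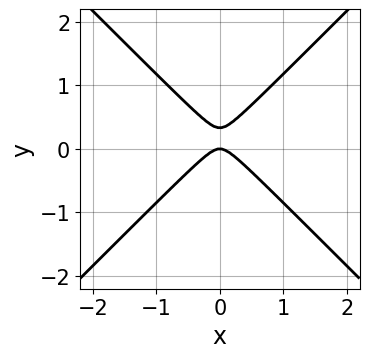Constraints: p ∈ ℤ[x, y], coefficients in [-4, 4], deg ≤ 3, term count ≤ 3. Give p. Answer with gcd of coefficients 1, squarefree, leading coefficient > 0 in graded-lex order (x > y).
Degree: a generic line meets the curve in up to 2 points, so deg p = 2.
Symmetries: mirror symmetry x ↦ −x ⇒ only even powers of x.
Reading off the gridlines: it meets the x-axis at x = 0 (among the integer gridlines); it meets the y-axis at y = 0 (among the integer gridlines).
Fitting integer coefficients to these (and the overall shape) gives p.

3*x^2 - 3*y^2 + y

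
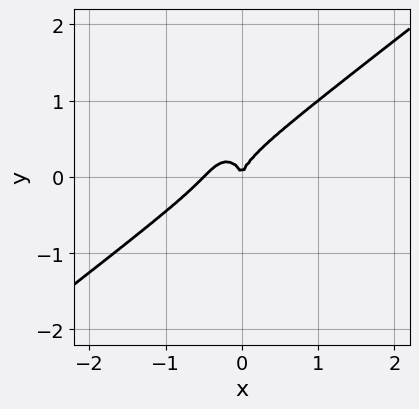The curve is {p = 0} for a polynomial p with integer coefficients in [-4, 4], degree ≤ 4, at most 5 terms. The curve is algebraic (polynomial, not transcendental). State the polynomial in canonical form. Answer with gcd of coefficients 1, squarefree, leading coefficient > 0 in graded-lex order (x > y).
2*x^3 - 2*x^2*y - y^3 + x^2

1. Degree: a generic line meets the curve in up to 3 points, so deg p = 3.
2. Observable constraints: it meets the y-axis at y = 0 (among the integer gridlines); one x-axis crossing is at x = 0.
3. These observations pin down the coefficients.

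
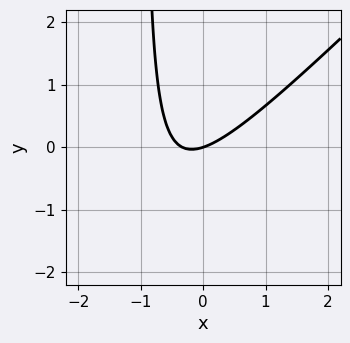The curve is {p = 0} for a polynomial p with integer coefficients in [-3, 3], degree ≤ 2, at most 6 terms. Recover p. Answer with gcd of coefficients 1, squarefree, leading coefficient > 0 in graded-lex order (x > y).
1. deg p = 2. The shape is more complex than any degree-1 curve.
2. Observable constraints: it meets the x-axis at x = 0 (among the integer gridlines); one y-axis crossing is at y = 0.
3. Fitting integer coefficients to these (and the overall shape) gives p.

3*x^2 - 3*x*y + x - 3*y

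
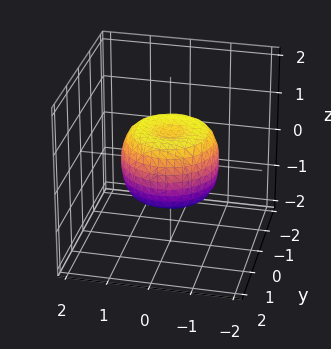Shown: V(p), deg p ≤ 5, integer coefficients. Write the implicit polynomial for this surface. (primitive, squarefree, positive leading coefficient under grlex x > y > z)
2*x^4 + 4*x^2*y^2 + 2*y^4 - 2*x^2 - 2*y^2 + 2*z^2 - 1

1. Degree: a generic line meets the surface in up to 4 points, so deg p = 4.
2. Symmetry: the z-axis is an axis of rotation, so x and y enter only as x² + y².
3. Against the integer gridlines: a circular section at z = 0 has radius between 1 and 2.
4. Putting this together gives p.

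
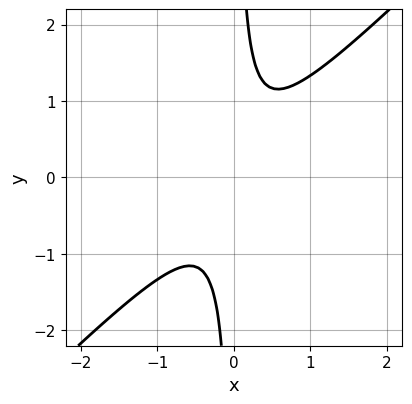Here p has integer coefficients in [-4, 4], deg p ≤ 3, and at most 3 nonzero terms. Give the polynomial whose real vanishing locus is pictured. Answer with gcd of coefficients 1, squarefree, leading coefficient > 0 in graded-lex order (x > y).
(a) The degree is 2 — the shape is more complex than any degree-1 curve.
(b) From the visible intercepts: no x-intercept at any integer in the box; it misses every integer gridline on the y-axis.
(c) Together with the visible shape, these determine p as stated.

3*x^2 - 3*x*y + 1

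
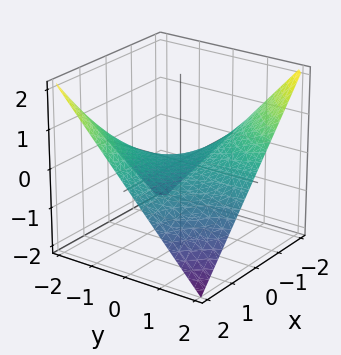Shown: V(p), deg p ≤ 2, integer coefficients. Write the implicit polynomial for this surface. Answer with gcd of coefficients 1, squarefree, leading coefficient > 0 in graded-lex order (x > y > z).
x*y + 2*z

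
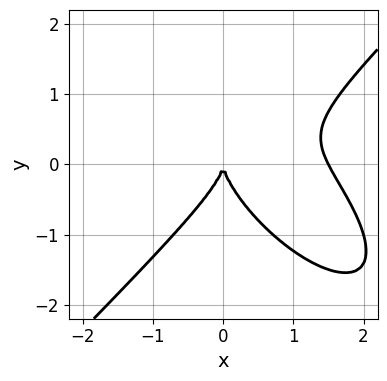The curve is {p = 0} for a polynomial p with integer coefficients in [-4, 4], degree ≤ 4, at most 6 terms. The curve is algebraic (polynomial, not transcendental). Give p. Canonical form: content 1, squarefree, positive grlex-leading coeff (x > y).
2*x^3 + x^2*y - x*y^2 - 2*y^3 - 3*x^2

First, degree: the shape is more complex than any degree-2 curve, so deg p = 3.
Then, against the integer gridlines: it crosses the x-axis at the gridline x = 0; it meets the y-axis at y = 0 (among the integer gridlines).
Finally, matching integer coefficients to the picture gives p.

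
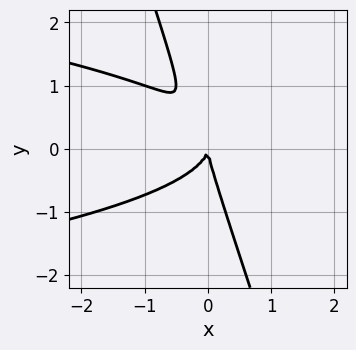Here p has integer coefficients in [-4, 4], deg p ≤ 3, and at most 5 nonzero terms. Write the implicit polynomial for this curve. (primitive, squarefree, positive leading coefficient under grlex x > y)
First, the degree is 3 — no degree-2 curve has this shape.
Next, from the visible intercepts: it meets the y-axis at y = 0 (among the integer gridlines); it meets the x-axis at x = 0 (among the integer gridlines).
Finally, these observations pin down the coefficients.

3*x*y^2 + y^3 + 2*x^2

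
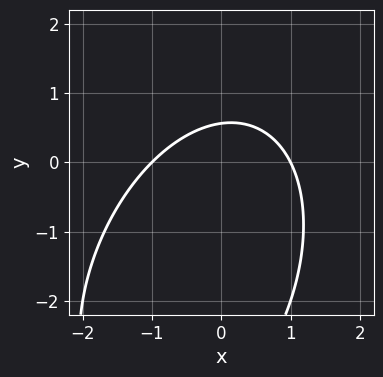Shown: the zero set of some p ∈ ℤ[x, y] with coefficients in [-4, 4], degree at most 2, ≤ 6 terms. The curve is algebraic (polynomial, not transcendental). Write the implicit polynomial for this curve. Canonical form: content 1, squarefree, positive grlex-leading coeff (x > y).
First, the degree is 2 — a generic line meets the curve in up to 2 points.
Then, checking where it meets the axes: among the integer gridlines, it crosses the x-axis at x ∈ {-1, 1}.
Finally, assembling these constraints gives the stated polynomial.

2*x^2 - x*y + y^2 + 3*y - 2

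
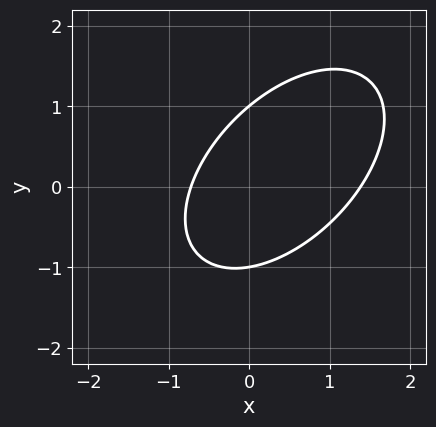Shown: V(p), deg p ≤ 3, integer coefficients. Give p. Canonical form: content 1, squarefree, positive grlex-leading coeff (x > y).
3*x^2 - 3*x*y + 3*y^2 - 2*x - 3

(a) deg p = 2. The shape is more complex than any degree-1 curve.
(b) Against the integer gridlines: among the integer gridlines, it crosses the y-axis at y ∈ {-1, 1}.
(c) These observations pin down the coefficients.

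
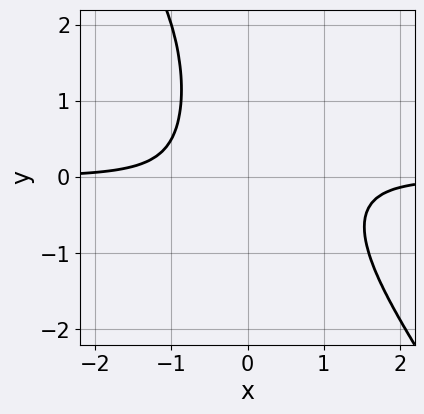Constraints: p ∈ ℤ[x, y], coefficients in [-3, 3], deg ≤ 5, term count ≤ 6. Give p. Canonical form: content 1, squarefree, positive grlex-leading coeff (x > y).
3*x^3*y + 2*x^2*y^2 - 2*x^2*y + 2

Degree: a generic line meets the curve in up to 4 points, so deg p = 4.
Observable constraints: it misses every integer gridline on the y-axis; it misses every integer gridline on the x-axis.
These observations pin down the coefficients.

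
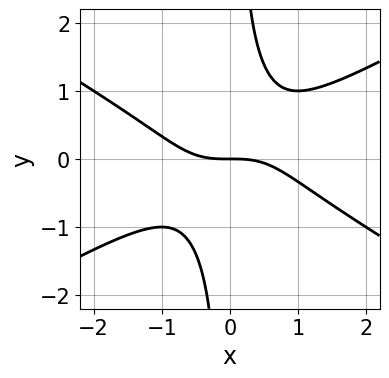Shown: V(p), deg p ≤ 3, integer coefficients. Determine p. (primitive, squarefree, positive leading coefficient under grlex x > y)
First, the degree is 3 — no degree-2 curve has this shape.
Next, observable constraints: it crosses the y-axis at the gridline y = 0; it meets the x-axis at x = 0 (among the integer gridlines).
Finally, the integer polynomial consistent with all of this is the stated p.

x^3 - 3*x*y^2 + 2*y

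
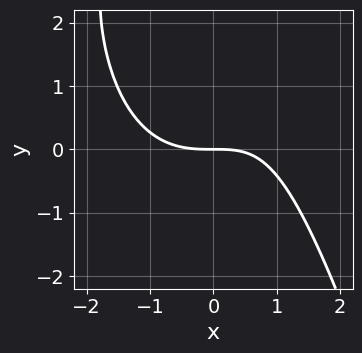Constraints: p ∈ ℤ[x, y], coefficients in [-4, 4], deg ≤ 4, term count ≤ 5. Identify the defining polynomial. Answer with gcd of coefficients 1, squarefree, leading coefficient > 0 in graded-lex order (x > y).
First, the degree is 3 — no degree-2 curve has this shape.
Then, from the axis intercepts and sections: it meets the y-axis at y = 0 (among the integer gridlines); it crosses the x-axis at the gridline x = 0.
Finally, solving for integer coefficients yields p as stated.

x^3 - x*y - y^2 + 3*y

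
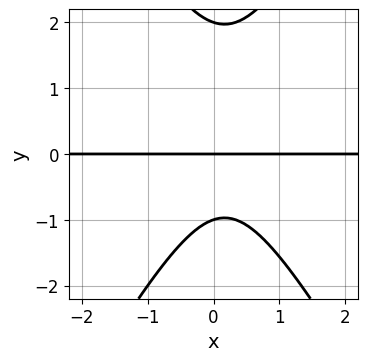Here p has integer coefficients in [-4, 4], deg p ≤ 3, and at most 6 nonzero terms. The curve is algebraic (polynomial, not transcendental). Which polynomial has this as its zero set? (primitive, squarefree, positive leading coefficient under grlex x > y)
1. Degree: no degree-2 curve has this shape, so deg p = 3.
2. From the visible intercepts: the y-axis gridline crossings are at y ∈ {-1, 0, 2}; the visible x-axis segment lies entirely on the curve.
3. Together with the visible shape, these determine p as stated.

3*x^2*y - y^3 - x*y + y^2 + 2*y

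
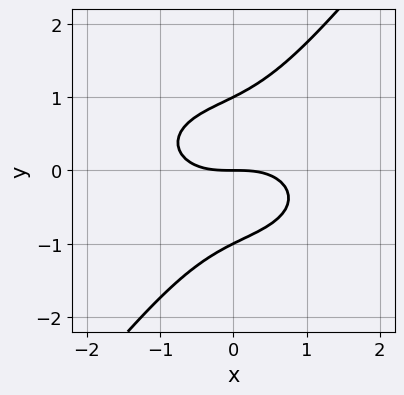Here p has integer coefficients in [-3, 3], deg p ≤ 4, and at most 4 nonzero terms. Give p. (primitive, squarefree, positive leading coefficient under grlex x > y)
x^3 + 2*x*y^2 - 2*y^3 + 2*y

1. The degree is 3 — no degree-2 curve has this shape.
2. From the axis intercepts and sections: one x-axis crossing is at x = 0; the y-axis gridline crossings are at y ∈ {-1, 0, 1}.
3. Putting this together gives p.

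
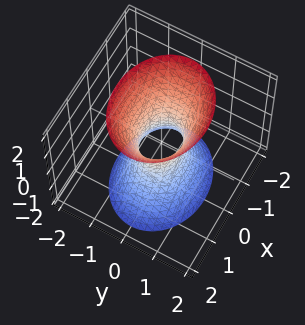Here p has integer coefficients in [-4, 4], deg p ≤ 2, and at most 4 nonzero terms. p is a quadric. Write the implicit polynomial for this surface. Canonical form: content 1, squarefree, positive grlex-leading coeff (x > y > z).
2*x^2 + 3*y^2 - z^2 - 1

First, degree: one connected sheet with a waist; a quadric, so deg p = 2.
Then, symmetries: it's symmetric under z → −z, forcing even powers of z; it's symmetric under x → −x, forcing even powers of x; it's symmetric under y → −y, forcing even powers of y.
Then, from the visible intercepts: the surface avoids every integer z-axis point in the box.
Finally, matching integer coefficients to the picture gives p.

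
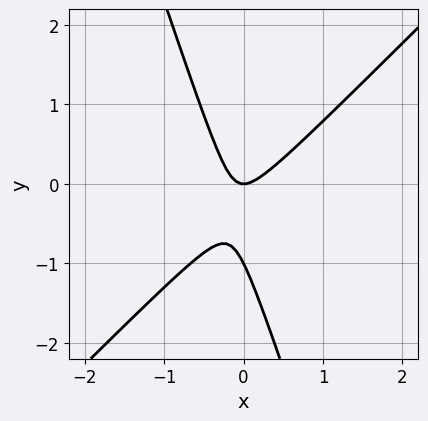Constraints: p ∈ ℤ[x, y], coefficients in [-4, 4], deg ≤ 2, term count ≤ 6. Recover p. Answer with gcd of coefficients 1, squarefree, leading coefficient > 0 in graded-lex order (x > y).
1. Degree: no degree-1 curve has this shape, so deg p = 2.
2. Observable constraints: among the integer gridlines, it crosses the y-axis at y ∈ {-1, 0}; it crosses the x-axis at the gridline x = 0.
3. Putting this together gives p.

3*x^2 - 2*x*y - y^2 - y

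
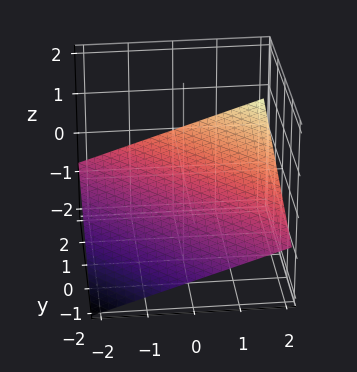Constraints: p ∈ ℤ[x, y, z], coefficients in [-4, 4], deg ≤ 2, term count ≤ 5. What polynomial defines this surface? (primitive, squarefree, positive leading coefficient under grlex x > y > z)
(a) Degree: the surface is flat (a plane), so deg p = 1.
(b) From the axis intercepts and sections: it crosses the y-axis at the gridline y = 2; it crosses the x-axis at the gridline x = 2.
(c) Assembling these constraints gives the stated polynomial.

x + y - 3*z - 2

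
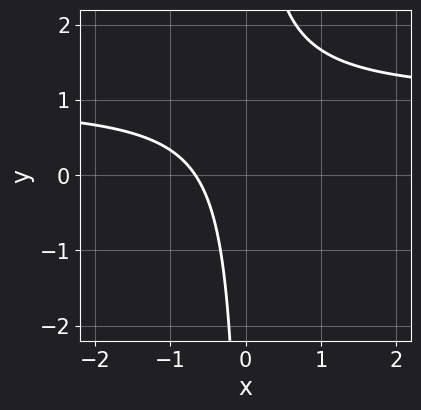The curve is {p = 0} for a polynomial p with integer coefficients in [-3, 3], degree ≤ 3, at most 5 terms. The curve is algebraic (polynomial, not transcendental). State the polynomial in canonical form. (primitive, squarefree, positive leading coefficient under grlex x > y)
The degree is 2 — the shape is more complex than any degree-1 curve.
Checking where it meets the axes: the curve avoids every integer y-axis point in the box.
The integer polynomial consistent with all of this is the stated p.

3*x*y - 3*x - 2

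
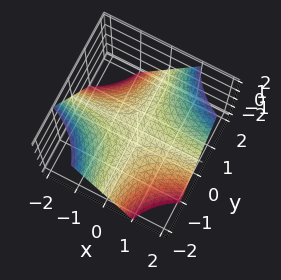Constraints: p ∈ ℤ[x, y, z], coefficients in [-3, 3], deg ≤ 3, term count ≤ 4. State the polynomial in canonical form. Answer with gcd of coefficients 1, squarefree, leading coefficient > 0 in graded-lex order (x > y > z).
1. Degree: a saddle surface; a quadric, so deg p = 2.
2. Checking where it meets the axes: the visible y-axis segment lies entirely on the surface; the visible x-axis segment lies entirely on the surface; it meets the z-axis at z = 0 (among the integer gridlines).
3. Putting this together gives p.

x*y - z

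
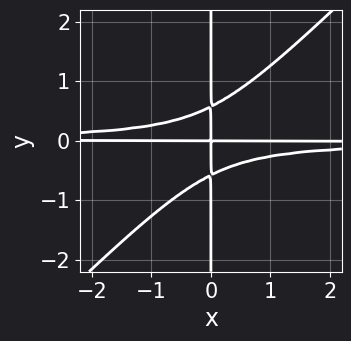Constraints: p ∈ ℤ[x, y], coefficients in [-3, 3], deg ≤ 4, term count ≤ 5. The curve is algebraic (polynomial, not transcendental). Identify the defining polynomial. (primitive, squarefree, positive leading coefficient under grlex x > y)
3*x^2*y^2 - 3*x*y^3 + x*y

(a) The degree is 4 — a generic line meets the curve in up to 4 points.
(b) Checking where it meets the axes: every point of the x-axis in the box is on the curve; the visible y-axis segment lies entirely on the curve.
(c) These observations pin down the coefficients.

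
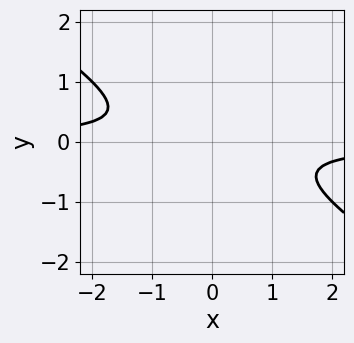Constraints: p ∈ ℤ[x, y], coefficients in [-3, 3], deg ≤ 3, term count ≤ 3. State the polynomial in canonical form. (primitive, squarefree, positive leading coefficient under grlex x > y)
deg p = 2.
From the visible intercepts: the curve avoids every integer x-axis point in the box; no y-intercept at any integer in the box.
Solving for integer coefficients yields p as stated.

2*x*y + 3*y^2 + 1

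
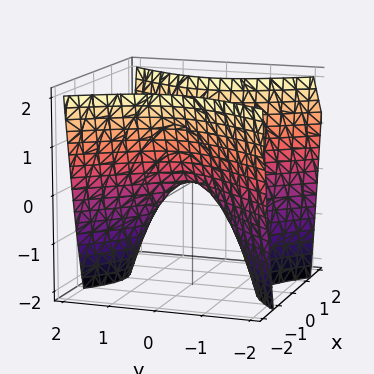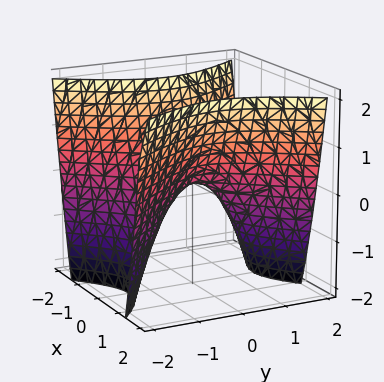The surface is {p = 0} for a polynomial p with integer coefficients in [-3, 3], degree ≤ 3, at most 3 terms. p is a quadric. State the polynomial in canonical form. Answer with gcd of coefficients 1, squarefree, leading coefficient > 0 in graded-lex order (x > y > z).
The degree is 2 — a saddle surface; a quadric.
Symmetries: the x ↦ −x reflection is a symmetry, so x appears only in even powers; mirror symmetry y ↦ −y ⇒ only even powers of y.
From the axis intercepts and sections: it meets the z-axis at z = 0 (among the integer gridlines); it meets the x-axis at x = 0 (among the integer gridlines); one y-axis crossing is at y = 0.
Together with the visible shape, these determine p as stated.

3*x^2 - 2*y^2 - 2*z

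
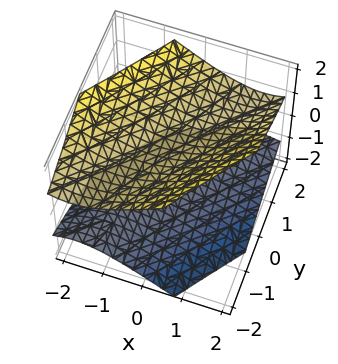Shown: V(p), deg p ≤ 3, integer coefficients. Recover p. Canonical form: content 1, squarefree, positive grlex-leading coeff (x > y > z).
2*x^2 - 3*x*y + y^2 - 3*z^2 + 3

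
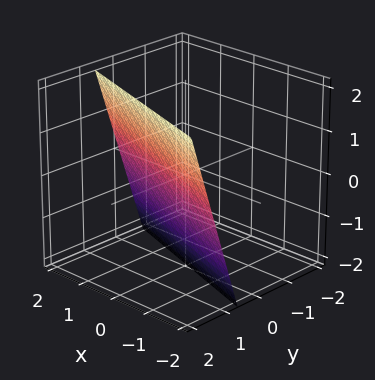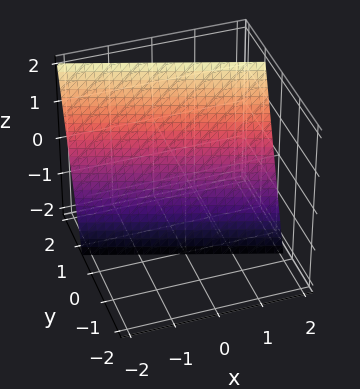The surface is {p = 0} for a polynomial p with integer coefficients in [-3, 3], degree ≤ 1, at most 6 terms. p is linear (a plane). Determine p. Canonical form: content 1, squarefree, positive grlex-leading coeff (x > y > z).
Degree: the surface is flat (a plane), so deg p = 1.
From the axis intercepts and sections: one z-axis crossing is at z = -2; one x-axis crossing is at x = 2.
Solving for integer coefficients yields p as stated.

x + 3*y - z - 2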